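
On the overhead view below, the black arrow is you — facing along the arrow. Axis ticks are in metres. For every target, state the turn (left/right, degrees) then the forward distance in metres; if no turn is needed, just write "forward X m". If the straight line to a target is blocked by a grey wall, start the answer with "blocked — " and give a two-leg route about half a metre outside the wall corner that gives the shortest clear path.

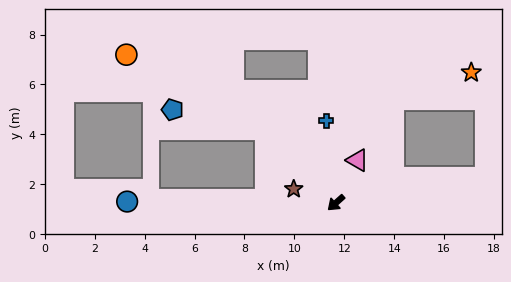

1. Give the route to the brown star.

turn right 60°, forward 1.8 m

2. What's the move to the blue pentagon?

blocked — turn right 88°, forward 4.1 m, then turn left 34°, forward 3.8 m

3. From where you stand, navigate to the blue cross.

turn right 125°, forward 3.3 m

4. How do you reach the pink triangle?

turn right 159°, forward 1.9 m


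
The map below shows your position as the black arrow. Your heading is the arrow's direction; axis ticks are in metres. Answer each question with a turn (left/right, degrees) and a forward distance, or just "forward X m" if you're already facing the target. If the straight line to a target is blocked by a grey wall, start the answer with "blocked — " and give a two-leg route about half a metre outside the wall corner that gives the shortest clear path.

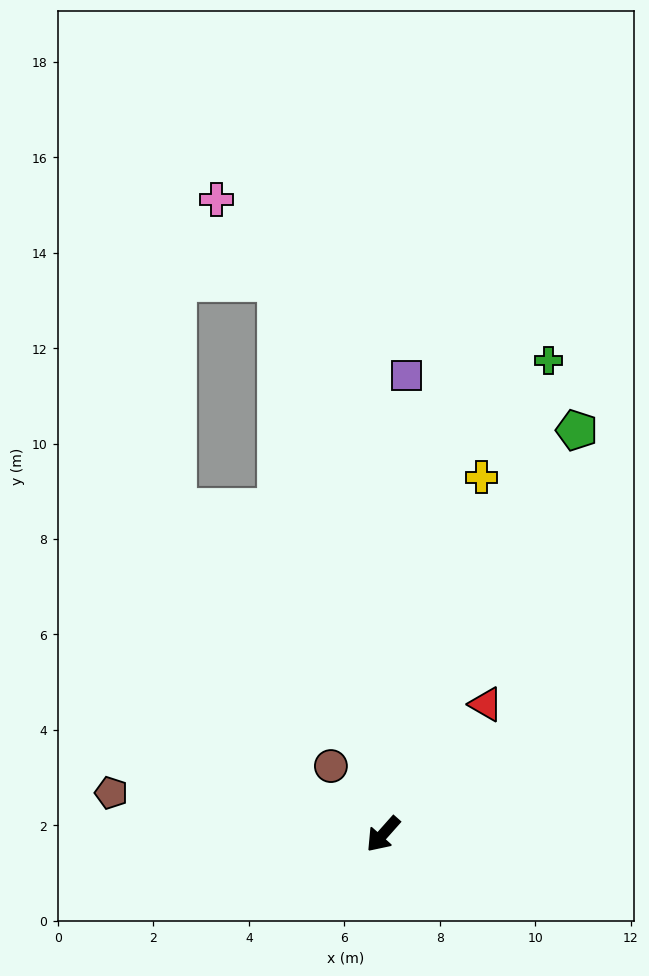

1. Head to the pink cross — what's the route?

blocked — turn right 128°, forward 11.8 m, then turn left 26°, forward 2.1 m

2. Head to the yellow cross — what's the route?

turn right 154°, forward 7.8 m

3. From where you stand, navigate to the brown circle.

turn right 101°, forward 1.8 m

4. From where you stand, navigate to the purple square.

turn right 141°, forward 9.6 m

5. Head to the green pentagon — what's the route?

turn right 164°, forward 9.4 m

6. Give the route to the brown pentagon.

turn right 57°, forward 5.8 m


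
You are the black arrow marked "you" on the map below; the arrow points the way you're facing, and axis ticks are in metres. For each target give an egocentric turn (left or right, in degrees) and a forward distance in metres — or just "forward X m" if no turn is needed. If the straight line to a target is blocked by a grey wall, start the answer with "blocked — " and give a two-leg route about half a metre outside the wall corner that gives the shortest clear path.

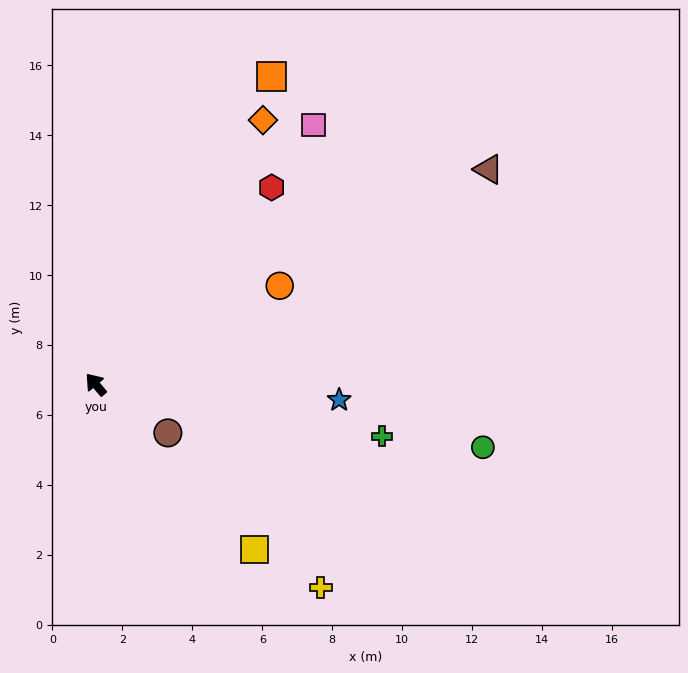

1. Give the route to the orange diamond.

turn right 73°, forward 8.9 m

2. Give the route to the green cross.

turn right 141°, forward 8.3 m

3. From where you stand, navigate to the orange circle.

turn right 102°, forward 6.0 m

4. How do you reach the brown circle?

turn right 164°, forward 2.5 m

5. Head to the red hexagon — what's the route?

turn right 82°, forward 7.6 m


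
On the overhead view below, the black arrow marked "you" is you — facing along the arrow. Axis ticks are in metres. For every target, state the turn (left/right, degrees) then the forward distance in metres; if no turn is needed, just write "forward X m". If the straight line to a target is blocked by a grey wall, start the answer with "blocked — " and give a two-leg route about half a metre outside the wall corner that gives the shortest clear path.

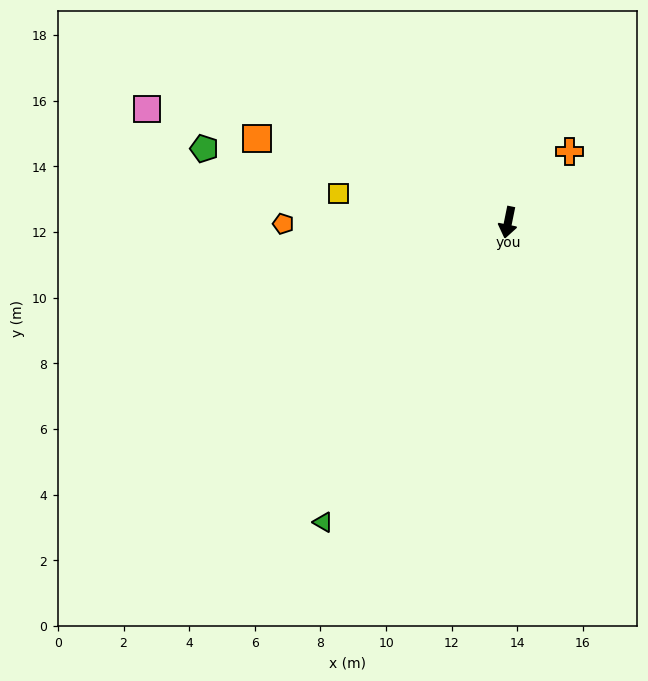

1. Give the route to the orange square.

turn right 97°, forward 8.1 m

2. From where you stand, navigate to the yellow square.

turn right 88°, forward 5.2 m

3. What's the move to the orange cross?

turn left 150°, forward 2.9 m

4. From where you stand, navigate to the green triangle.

turn right 20°, forward 10.7 m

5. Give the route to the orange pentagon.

turn right 78°, forward 6.8 m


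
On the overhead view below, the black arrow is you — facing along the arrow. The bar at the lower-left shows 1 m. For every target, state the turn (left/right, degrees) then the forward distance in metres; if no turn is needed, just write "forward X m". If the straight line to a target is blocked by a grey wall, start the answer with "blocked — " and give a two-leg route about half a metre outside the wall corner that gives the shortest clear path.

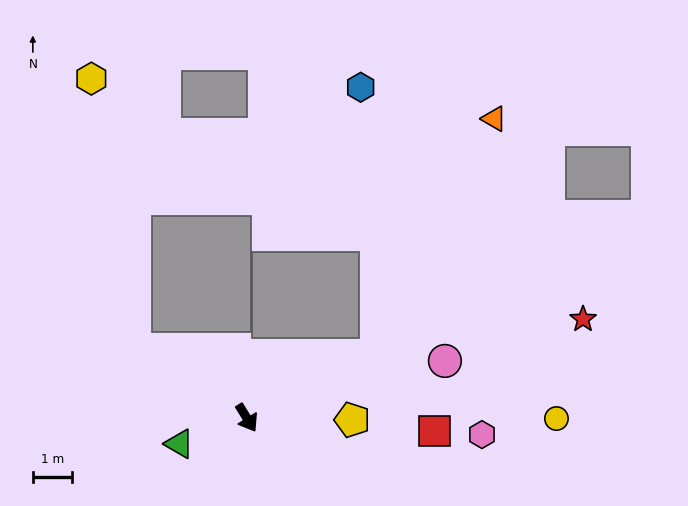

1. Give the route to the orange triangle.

blocked — turn left 84°, forward 3.7 m, then turn left 38°, forward 6.8 m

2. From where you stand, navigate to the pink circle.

turn left 74°, forward 5.3 m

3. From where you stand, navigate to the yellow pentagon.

turn left 57°, forward 2.7 m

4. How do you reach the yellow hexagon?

blocked — turn right 153°, forward 3.4 m, then turn right 50°, forward 7.1 m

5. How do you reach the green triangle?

turn right 101°, forward 1.9 m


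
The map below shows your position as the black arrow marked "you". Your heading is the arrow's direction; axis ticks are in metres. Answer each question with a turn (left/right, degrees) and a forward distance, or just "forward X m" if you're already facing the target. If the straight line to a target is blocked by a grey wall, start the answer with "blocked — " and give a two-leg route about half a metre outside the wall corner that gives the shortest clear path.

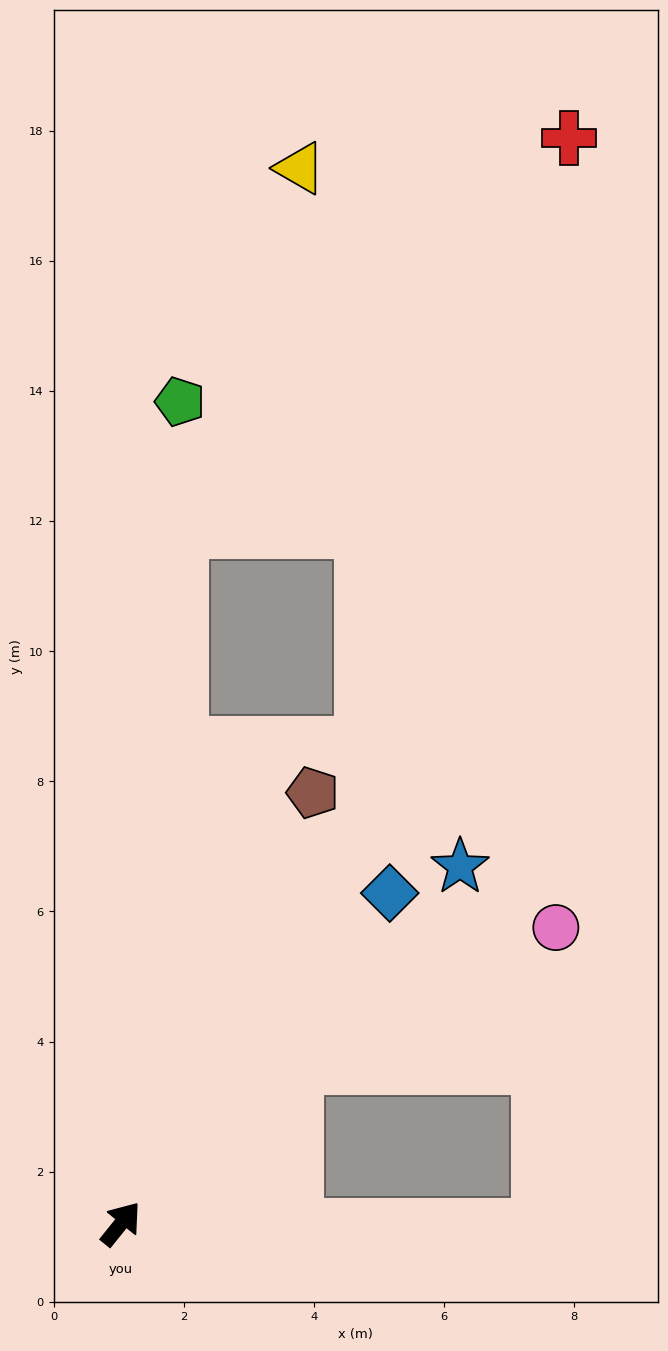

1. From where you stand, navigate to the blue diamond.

forward 6.5 m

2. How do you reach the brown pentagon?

turn left 15°, forward 7.2 m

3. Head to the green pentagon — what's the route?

turn left 35°, forward 12.7 m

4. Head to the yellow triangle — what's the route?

blocked — turn left 34°, forward 10.7 m, then turn right 13°, forward 5.9 m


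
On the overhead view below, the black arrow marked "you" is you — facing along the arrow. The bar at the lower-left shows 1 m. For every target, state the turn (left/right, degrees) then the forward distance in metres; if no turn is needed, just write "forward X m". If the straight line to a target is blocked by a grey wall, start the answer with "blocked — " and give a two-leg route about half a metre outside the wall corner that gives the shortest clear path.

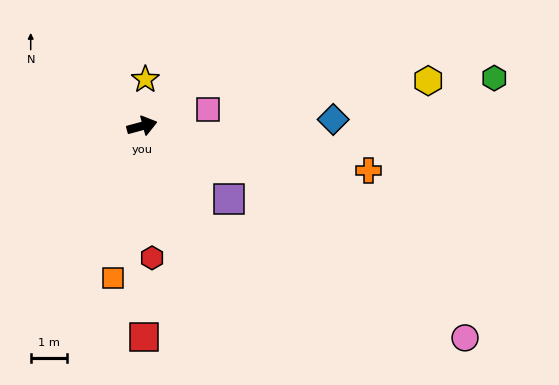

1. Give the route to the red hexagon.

turn right 101°, forward 3.7 m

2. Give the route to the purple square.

turn right 55°, forward 3.2 m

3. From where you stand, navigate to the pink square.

forward 1.9 m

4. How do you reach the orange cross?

turn right 26°, forward 6.4 m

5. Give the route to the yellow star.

turn left 71°, forward 1.3 m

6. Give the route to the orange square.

turn right 116°, forward 4.3 m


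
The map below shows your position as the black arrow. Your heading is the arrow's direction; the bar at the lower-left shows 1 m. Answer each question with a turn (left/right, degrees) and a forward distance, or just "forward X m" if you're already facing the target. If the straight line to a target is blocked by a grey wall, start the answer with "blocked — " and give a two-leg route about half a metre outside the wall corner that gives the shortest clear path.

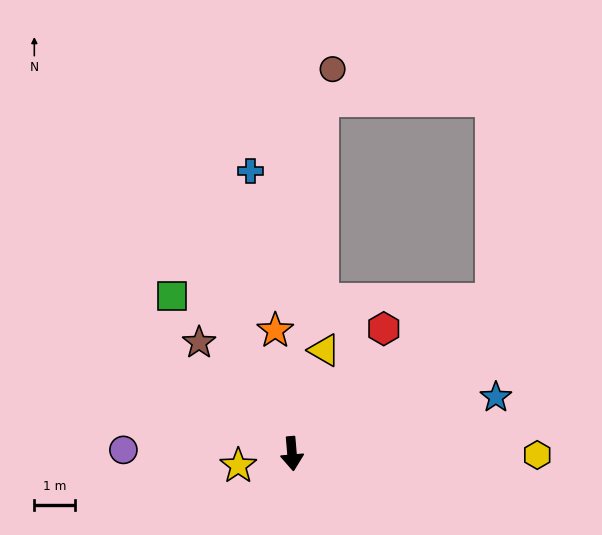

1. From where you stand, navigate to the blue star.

turn left 101°, forward 5.2 m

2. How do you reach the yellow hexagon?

turn left 85°, forward 6.0 m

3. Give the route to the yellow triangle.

turn left 158°, forward 2.6 m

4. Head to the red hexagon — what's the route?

turn left 139°, forward 3.8 m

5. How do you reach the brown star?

turn right 145°, forward 3.5 m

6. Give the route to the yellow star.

turn right 82°, forward 1.3 m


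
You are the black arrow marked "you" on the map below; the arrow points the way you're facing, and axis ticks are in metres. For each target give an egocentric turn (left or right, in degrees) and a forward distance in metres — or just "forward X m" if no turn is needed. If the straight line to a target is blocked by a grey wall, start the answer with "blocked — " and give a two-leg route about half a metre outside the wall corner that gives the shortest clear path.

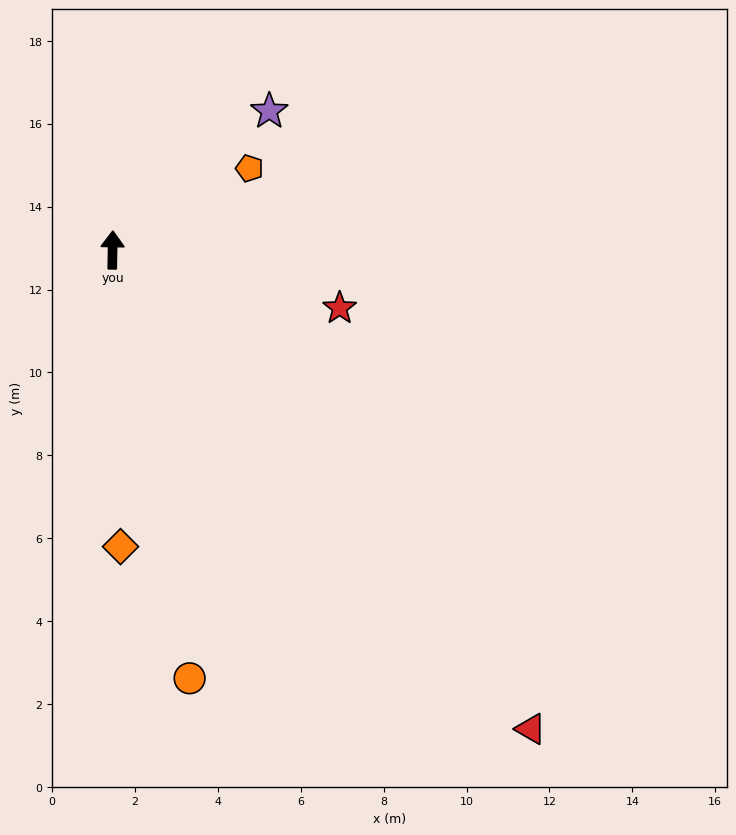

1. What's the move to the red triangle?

turn right 138°, forward 15.3 m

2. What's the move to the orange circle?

turn right 169°, forward 10.5 m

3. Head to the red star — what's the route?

turn right 103°, forward 5.7 m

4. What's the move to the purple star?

turn right 48°, forward 5.1 m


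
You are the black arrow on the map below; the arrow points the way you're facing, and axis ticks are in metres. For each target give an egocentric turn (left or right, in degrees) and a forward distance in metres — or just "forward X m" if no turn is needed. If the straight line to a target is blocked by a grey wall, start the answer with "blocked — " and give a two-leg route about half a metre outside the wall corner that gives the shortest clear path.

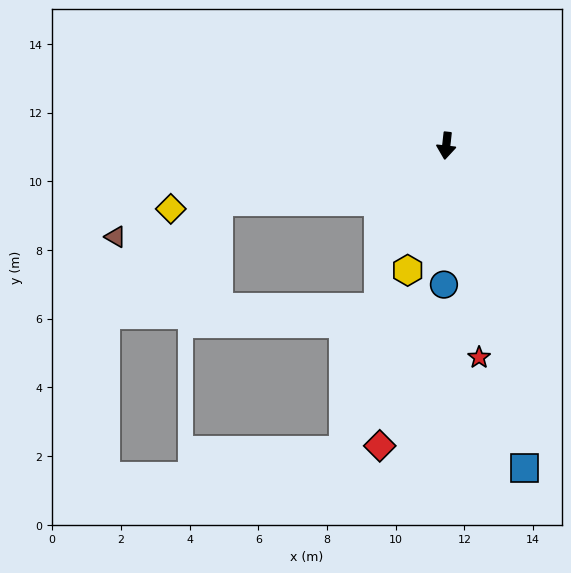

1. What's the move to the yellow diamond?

turn right 71°, forward 8.2 m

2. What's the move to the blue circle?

turn left 5°, forward 4.0 m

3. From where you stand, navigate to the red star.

turn left 15°, forward 6.2 m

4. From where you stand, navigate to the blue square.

turn left 20°, forward 9.6 m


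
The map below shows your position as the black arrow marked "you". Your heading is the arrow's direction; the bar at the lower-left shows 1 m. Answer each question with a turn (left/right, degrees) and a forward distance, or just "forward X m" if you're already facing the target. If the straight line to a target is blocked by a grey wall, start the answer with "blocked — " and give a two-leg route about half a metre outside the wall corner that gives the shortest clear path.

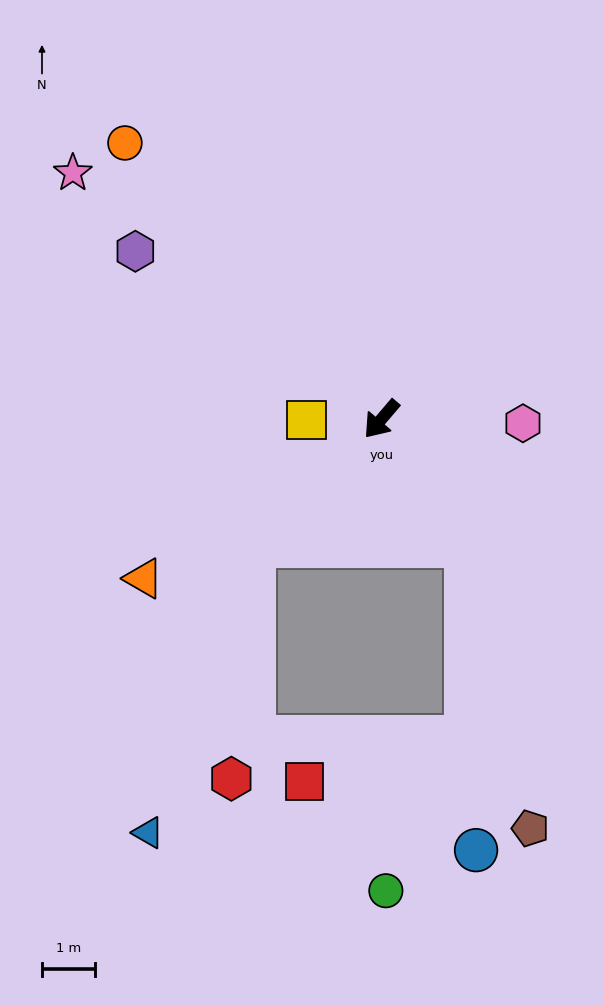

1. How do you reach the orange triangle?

turn right 16°, forward 5.4 m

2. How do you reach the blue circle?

blocked — turn left 74°, forward 2.9 m, then turn right 32°, forward 5.8 m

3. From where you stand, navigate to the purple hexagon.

turn right 84°, forward 5.7 m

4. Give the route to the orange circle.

turn right 97°, forward 7.1 m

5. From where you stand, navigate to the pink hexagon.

turn left 129°, forward 2.7 m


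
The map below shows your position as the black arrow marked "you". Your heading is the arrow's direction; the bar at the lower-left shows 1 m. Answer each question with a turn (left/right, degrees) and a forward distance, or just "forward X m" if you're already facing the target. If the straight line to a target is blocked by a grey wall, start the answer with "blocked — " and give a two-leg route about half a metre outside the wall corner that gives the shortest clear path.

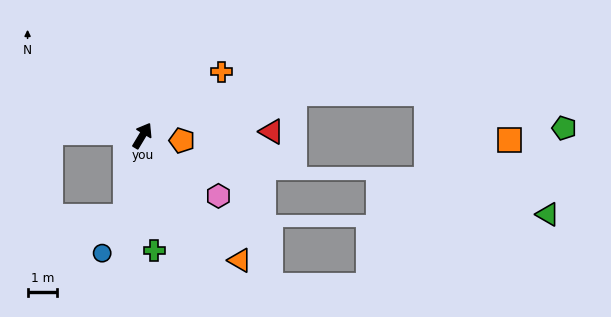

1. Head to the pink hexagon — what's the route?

turn right 97°, forward 3.3 m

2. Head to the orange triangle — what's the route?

turn right 111°, forward 5.3 m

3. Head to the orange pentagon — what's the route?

turn right 66°, forward 1.3 m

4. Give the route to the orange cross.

turn right 20°, forward 3.4 m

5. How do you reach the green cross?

turn right 143°, forward 3.9 m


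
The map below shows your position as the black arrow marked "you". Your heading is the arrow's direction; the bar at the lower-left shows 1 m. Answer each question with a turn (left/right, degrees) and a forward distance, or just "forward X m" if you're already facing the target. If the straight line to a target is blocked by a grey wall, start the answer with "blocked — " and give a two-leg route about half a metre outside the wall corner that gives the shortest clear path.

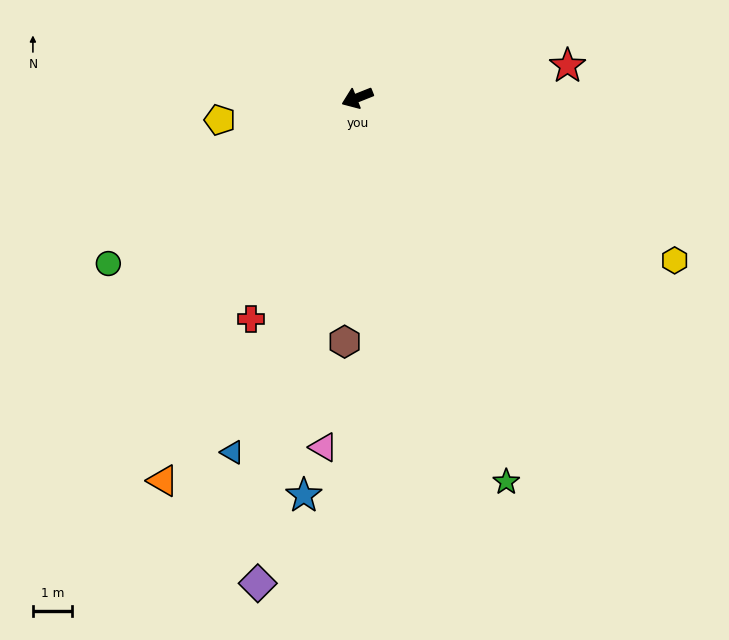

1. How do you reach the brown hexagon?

turn left 65°, forward 6.3 m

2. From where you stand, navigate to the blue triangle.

turn left 49°, forward 9.7 m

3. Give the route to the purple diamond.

turn left 57°, forward 12.8 m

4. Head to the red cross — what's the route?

turn left 43°, forward 6.3 m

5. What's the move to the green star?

turn left 89°, forward 10.6 m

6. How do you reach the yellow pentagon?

turn right 13°, forward 3.6 m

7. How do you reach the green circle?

turn left 12°, forward 7.7 m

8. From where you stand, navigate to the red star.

turn left 167°, forward 5.5 m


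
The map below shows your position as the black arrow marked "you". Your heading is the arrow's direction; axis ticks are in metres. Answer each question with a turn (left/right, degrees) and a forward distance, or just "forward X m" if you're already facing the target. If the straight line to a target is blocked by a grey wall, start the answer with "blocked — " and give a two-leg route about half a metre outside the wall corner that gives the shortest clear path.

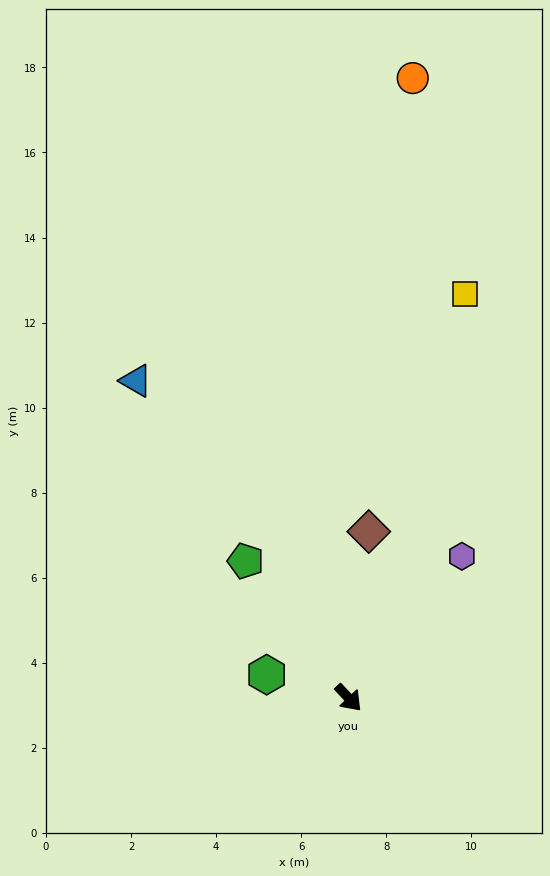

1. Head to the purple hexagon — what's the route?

turn left 98°, forward 4.3 m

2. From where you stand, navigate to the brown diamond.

turn left 130°, forward 3.9 m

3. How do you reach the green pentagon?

turn left 174°, forward 4.0 m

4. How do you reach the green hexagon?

turn right 149°, forward 2.0 m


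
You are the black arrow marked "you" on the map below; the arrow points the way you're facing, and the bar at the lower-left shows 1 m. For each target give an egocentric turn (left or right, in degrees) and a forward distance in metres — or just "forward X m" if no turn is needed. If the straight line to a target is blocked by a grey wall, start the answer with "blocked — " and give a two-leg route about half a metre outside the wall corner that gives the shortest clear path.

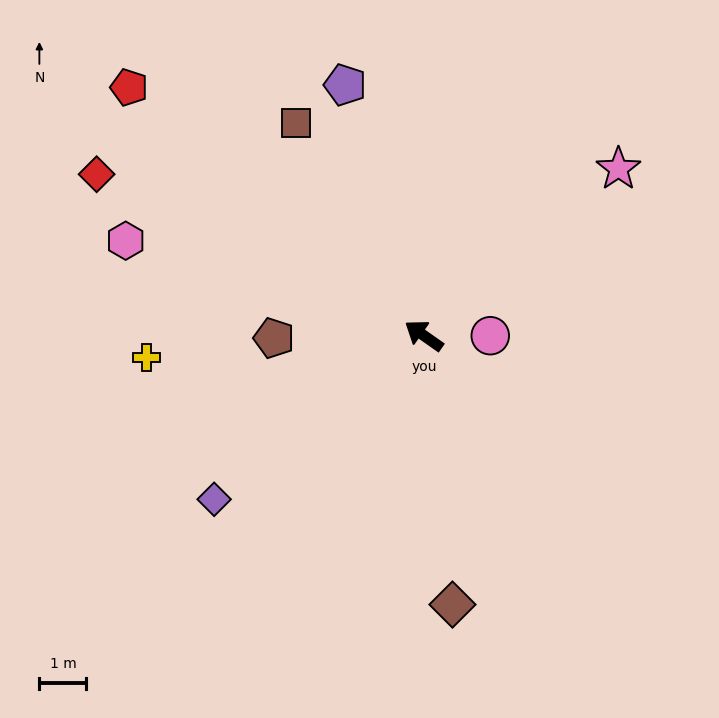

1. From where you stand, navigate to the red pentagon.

turn right 5°, forward 8.2 m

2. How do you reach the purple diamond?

turn left 73°, forward 5.7 m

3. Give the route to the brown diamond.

turn left 131°, forward 5.7 m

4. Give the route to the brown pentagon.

turn left 36°, forward 3.2 m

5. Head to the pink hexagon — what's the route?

turn left 17°, forward 6.6 m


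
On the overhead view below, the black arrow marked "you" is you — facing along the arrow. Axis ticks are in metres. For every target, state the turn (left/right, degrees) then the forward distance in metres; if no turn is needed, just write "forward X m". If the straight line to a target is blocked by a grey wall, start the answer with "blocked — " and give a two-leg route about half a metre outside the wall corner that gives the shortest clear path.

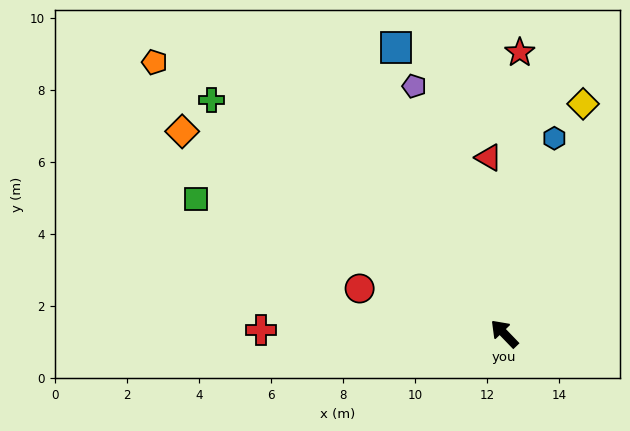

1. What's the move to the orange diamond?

turn left 14°, forward 10.6 m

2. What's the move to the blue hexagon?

turn right 58°, forward 5.6 m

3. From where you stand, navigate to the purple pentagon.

turn right 24°, forward 7.3 m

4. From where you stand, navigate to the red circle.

turn left 29°, forward 4.2 m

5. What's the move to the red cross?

turn left 45°, forward 6.8 m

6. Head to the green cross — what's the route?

turn left 7°, forward 10.4 m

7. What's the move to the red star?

turn right 47°, forward 7.8 m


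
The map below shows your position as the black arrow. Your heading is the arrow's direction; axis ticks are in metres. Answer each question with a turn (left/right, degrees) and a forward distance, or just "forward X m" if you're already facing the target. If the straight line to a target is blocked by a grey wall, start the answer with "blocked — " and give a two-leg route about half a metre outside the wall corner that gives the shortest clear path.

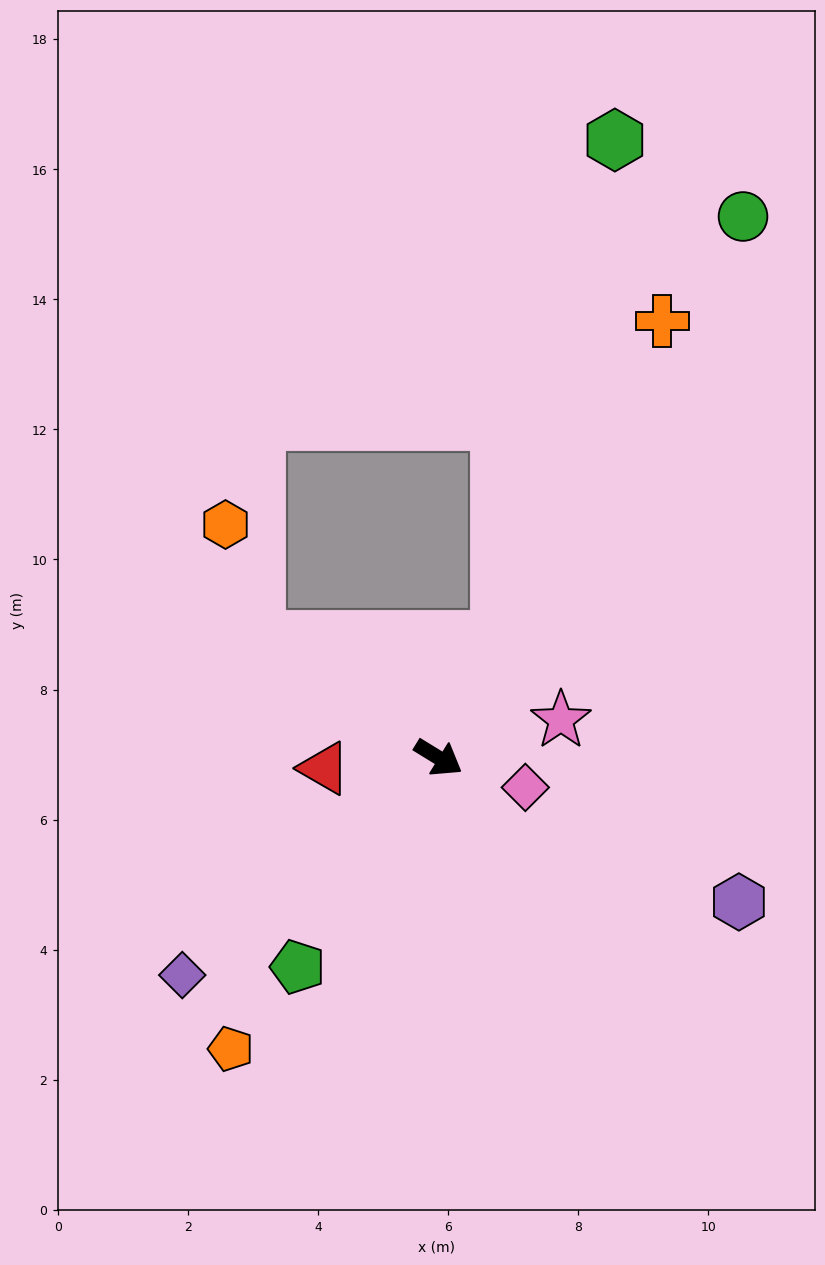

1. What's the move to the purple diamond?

turn right 108°, forward 5.2 m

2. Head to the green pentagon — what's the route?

turn right 92°, forward 3.9 m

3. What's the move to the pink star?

turn left 49°, forward 2.0 m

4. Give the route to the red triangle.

turn right 143°, forward 1.8 m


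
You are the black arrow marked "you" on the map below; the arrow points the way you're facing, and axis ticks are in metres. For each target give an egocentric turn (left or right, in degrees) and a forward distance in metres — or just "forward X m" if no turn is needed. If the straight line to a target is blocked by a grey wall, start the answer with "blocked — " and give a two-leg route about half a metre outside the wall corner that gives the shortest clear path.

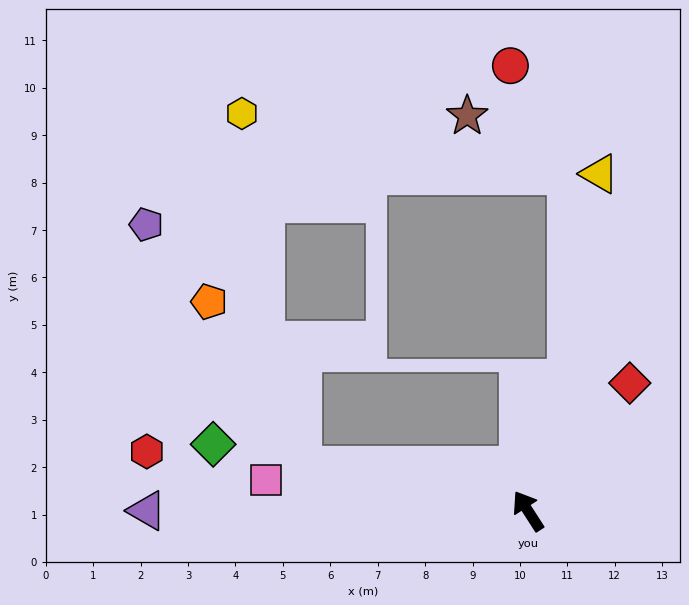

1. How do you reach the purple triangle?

turn left 57°, forward 8.0 m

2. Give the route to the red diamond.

turn right 71°, forward 3.4 m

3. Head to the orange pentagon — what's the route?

blocked — turn left 46°, forward 4.9 m, then turn right 49°, forward 4.0 m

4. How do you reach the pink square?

turn left 51°, forward 5.6 m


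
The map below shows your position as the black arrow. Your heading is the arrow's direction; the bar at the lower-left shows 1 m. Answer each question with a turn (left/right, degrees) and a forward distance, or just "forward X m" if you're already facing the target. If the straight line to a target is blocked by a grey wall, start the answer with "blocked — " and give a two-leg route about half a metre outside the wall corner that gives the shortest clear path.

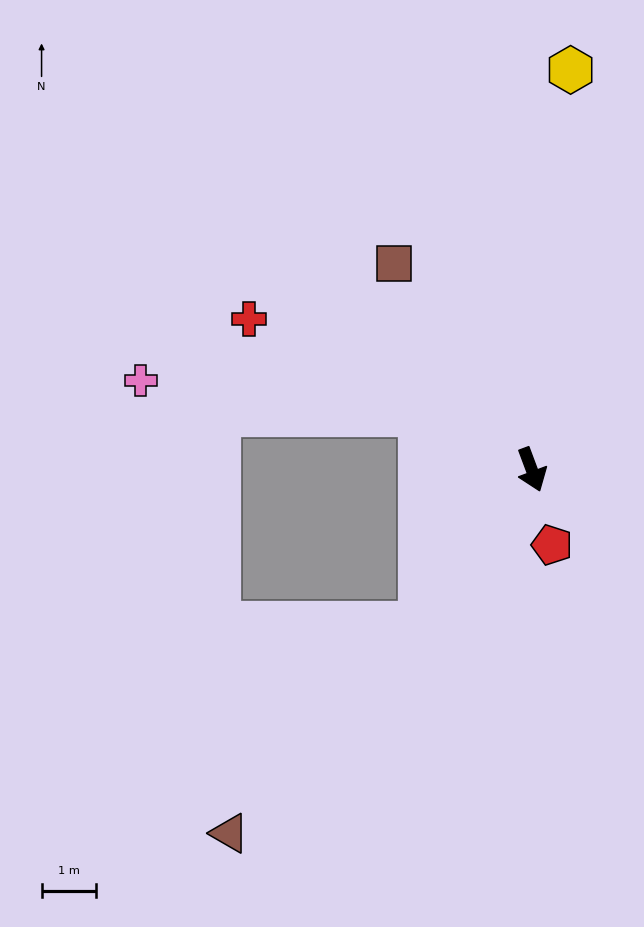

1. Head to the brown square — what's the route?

turn right 167°, forward 4.6 m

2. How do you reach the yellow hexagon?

turn left 154°, forward 7.4 m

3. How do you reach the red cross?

turn right 139°, forward 5.9 m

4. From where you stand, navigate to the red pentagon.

turn right 5°, forward 1.4 m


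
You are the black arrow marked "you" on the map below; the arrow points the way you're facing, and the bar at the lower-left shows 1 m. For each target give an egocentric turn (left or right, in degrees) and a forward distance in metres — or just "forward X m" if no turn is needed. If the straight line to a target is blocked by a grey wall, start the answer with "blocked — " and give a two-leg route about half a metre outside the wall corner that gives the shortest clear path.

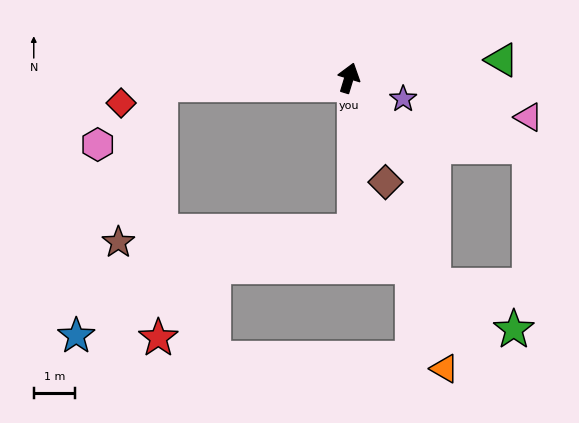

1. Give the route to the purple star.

turn right 94°, forward 1.4 m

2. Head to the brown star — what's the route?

blocked — turn left 109°, forward 4.6 m, then turn left 73°, forward 3.9 m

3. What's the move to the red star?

blocked — turn left 109°, forward 4.6 m, then turn left 87°, forward 6.1 m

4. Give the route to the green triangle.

turn right 66°, forward 3.7 m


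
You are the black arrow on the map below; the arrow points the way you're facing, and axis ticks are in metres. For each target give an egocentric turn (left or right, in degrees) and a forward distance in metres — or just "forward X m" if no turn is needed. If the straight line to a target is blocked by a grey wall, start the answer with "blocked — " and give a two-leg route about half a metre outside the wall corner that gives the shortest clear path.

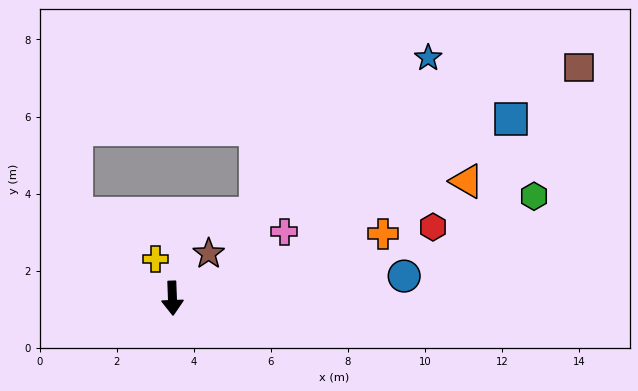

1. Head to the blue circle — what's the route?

turn left 93°, forward 6.0 m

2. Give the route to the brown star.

turn left 139°, forward 1.5 m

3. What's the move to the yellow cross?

turn right 159°, forward 1.1 m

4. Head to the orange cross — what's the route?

turn left 105°, forward 5.7 m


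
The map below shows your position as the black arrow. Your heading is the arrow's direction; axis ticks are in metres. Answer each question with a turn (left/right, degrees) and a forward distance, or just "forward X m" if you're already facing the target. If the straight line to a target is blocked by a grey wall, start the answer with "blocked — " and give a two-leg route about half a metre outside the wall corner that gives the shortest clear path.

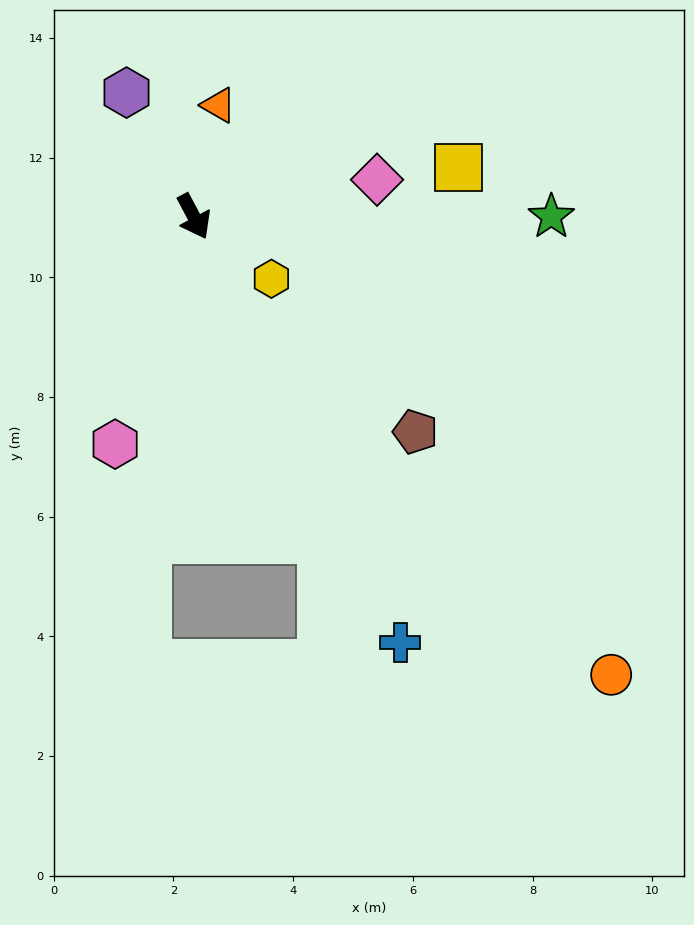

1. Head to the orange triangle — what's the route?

turn left 139°, forward 1.9 m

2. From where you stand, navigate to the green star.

turn left 62°, forward 6.0 m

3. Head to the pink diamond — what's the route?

turn left 73°, forward 3.1 m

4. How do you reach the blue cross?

turn right 2°, forward 7.9 m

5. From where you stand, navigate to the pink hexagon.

turn right 47°, forward 4.0 m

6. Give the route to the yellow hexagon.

turn left 23°, forward 1.7 m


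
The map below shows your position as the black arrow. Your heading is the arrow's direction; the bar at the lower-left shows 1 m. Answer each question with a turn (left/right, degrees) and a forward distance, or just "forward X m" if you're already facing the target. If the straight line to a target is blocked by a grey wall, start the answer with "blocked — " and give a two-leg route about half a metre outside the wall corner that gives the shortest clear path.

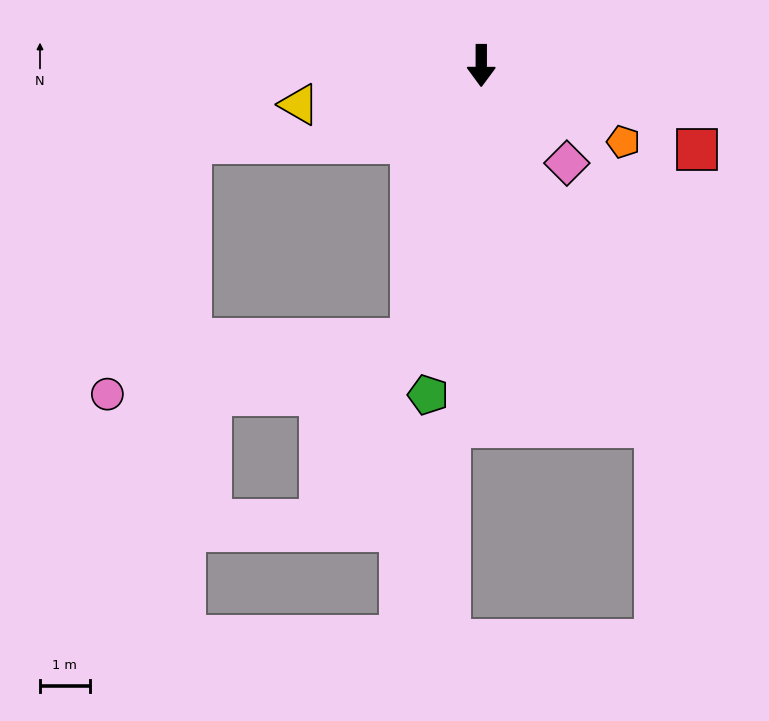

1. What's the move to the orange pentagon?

turn left 62°, forward 3.3 m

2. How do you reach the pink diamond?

turn left 41°, forward 2.6 m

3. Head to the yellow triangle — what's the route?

turn right 78°, forward 3.8 m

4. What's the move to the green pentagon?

turn right 9°, forward 6.7 m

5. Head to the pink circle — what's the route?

blocked — turn right 14°, forward 5.7 m, then turn right 66°, forward 6.2 m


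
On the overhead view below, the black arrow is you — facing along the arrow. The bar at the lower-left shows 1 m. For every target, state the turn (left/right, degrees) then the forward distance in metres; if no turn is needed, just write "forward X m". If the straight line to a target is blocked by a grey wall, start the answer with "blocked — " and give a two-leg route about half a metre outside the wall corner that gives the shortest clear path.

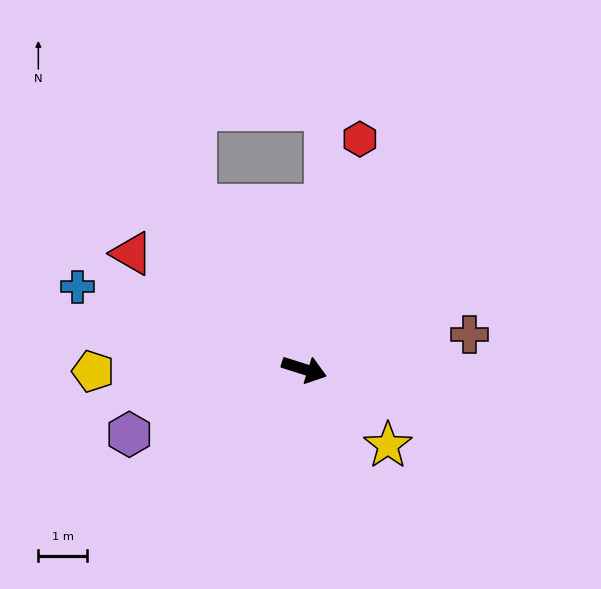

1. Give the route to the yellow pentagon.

turn right 162°, forward 4.3 m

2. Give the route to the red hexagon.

turn left 94°, forward 4.9 m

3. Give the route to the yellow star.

turn right 25°, forward 2.3 m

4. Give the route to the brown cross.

turn left 29°, forward 3.5 m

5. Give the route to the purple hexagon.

turn right 142°, forward 3.8 m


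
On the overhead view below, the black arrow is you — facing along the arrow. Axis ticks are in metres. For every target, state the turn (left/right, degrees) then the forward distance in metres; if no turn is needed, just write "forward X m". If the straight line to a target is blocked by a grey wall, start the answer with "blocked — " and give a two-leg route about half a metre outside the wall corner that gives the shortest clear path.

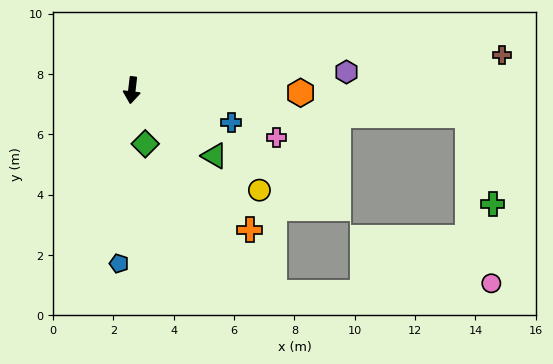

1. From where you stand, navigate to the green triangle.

turn left 58°, forward 3.5 m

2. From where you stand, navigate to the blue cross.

turn left 79°, forward 3.5 m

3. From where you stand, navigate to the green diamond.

turn left 21°, forward 1.8 m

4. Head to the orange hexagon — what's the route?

turn left 96°, forward 5.6 m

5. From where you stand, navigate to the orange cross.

turn left 47°, forward 6.1 m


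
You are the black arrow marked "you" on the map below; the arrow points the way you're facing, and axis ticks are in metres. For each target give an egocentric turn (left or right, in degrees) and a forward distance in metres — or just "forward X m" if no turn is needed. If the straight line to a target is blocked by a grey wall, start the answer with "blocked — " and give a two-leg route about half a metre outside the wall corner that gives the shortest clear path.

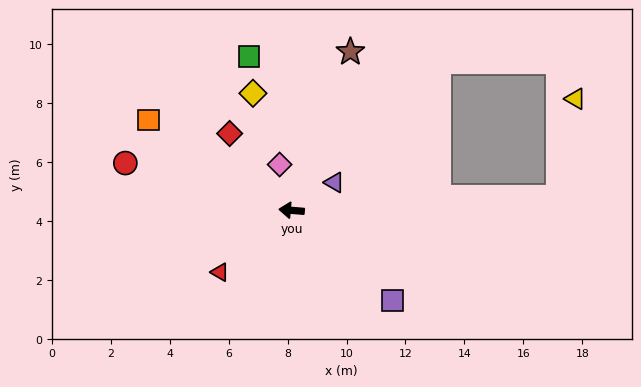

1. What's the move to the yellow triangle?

blocked — turn right 172°, forward 9.1 m, then turn left 77°, forward 3.4 m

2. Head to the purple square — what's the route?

turn left 143°, forward 4.6 m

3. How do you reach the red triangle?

turn left 46°, forward 3.2 m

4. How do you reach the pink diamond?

turn right 71°, forward 1.6 m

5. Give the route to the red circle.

turn right 11°, forward 5.9 m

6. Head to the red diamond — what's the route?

turn right 46°, forward 3.3 m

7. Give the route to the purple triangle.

turn right 142°, forward 1.7 m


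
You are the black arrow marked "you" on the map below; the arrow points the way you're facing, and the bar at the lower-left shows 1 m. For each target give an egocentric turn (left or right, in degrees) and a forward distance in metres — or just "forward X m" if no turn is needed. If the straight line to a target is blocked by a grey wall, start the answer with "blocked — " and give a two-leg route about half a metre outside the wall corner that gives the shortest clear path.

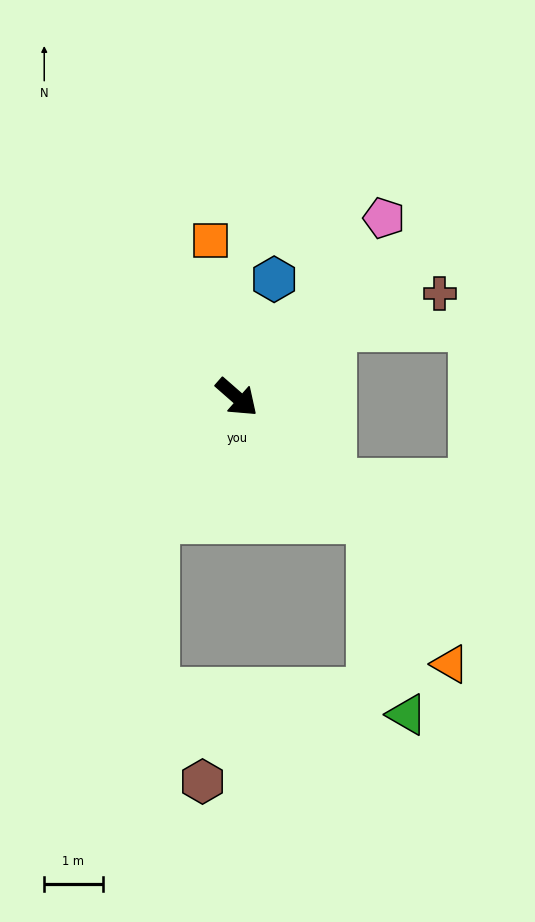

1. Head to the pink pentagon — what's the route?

turn left 92°, forward 4.0 m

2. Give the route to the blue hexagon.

turn left 114°, forward 2.1 m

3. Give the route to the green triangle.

blocked — forward 3.1 m, then turn right 38°, forward 3.4 m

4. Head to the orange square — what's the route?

turn left 141°, forward 2.7 m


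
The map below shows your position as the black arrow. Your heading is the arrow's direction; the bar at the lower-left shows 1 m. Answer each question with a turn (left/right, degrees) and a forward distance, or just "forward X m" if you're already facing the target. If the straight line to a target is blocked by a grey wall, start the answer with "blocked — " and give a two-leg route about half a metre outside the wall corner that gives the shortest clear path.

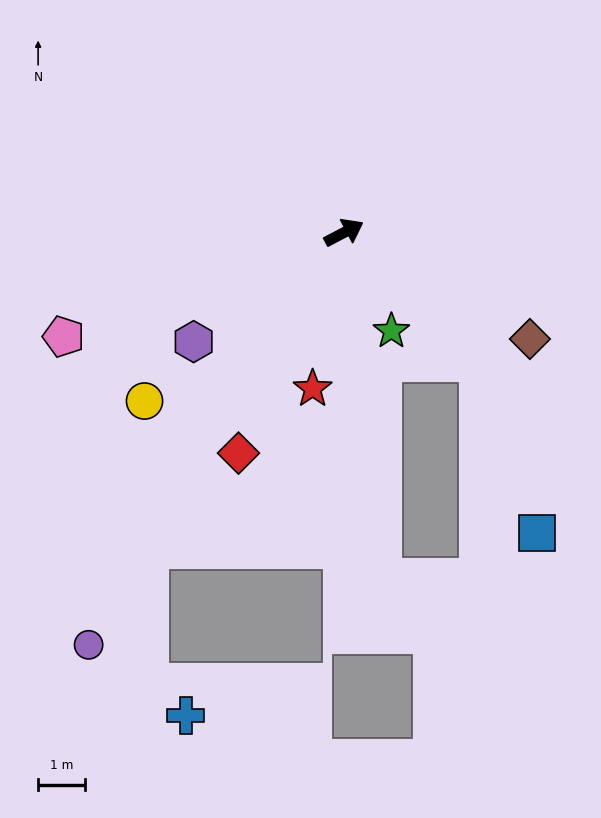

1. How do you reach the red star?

turn right 129°, forward 3.4 m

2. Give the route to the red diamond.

turn right 143°, forward 5.2 m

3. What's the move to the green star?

turn right 92°, forward 2.3 m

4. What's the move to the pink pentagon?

turn left 173°, forward 6.3 m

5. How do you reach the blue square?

blocked — turn right 71°, forward 4.0 m, then turn right 28°, forward 3.8 m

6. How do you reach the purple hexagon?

turn right 172°, forward 3.9 m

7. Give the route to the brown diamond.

turn right 57°, forward 4.5 m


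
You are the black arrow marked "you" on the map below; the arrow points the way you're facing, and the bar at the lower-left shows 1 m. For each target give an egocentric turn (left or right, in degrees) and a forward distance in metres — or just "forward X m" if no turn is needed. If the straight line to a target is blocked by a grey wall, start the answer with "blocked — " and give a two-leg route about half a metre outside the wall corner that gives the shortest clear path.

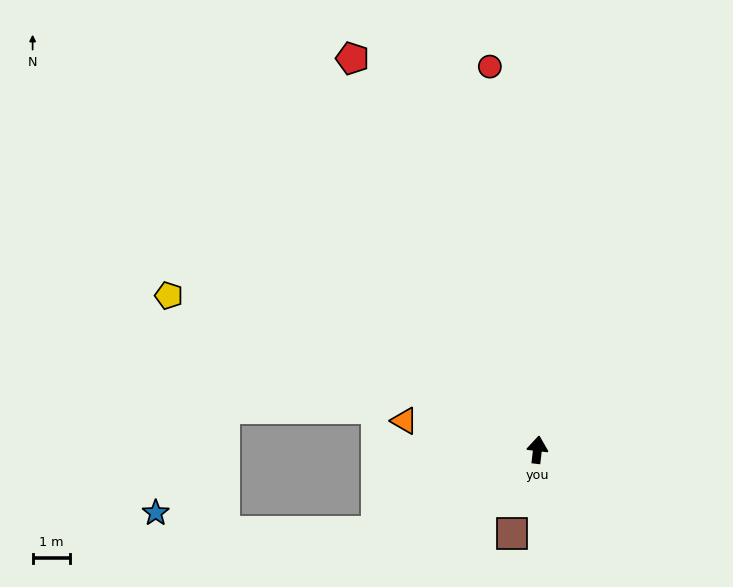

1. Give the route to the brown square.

turn left 170°, forward 2.4 m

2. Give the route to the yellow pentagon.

turn left 74°, forward 10.7 m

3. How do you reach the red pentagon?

turn left 32°, forward 11.6 m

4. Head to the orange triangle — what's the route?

turn left 84°, forward 3.7 m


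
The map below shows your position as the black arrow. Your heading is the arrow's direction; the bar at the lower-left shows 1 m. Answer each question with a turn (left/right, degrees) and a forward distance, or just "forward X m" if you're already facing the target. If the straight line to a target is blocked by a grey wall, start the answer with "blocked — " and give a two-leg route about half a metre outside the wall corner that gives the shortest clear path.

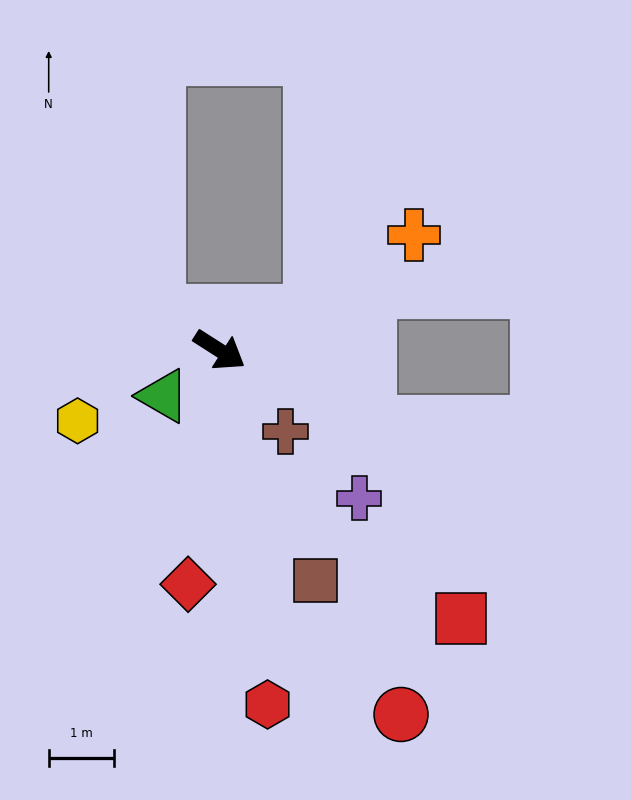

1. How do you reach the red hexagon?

turn right 50°, forward 5.5 m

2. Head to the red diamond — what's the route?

turn right 65°, forward 3.6 m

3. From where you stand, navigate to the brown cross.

turn right 18°, forward 1.6 m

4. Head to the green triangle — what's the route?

turn right 108°, forward 1.1 m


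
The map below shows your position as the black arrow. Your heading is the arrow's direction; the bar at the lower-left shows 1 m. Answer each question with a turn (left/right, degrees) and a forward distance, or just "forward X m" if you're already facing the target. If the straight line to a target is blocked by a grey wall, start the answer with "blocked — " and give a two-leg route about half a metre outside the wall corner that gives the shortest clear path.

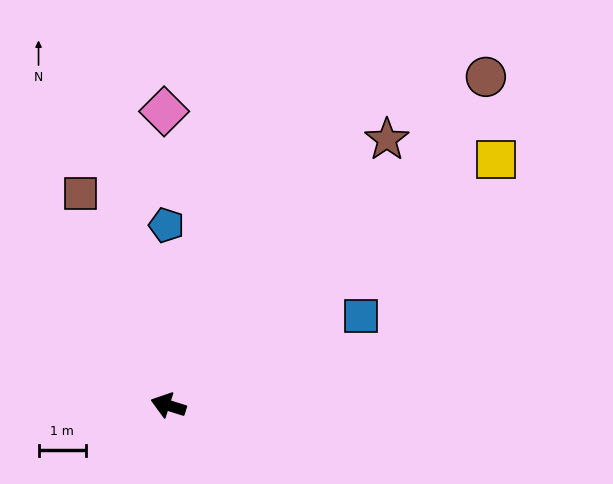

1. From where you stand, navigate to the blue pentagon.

turn right 72°, forward 3.8 m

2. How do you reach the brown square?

turn right 50°, forward 4.8 m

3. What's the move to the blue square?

turn right 138°, forward 4.4 m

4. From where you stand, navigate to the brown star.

turn right 112°, forward 7.2 m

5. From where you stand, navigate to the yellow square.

turn right 126°, forward 8.6 m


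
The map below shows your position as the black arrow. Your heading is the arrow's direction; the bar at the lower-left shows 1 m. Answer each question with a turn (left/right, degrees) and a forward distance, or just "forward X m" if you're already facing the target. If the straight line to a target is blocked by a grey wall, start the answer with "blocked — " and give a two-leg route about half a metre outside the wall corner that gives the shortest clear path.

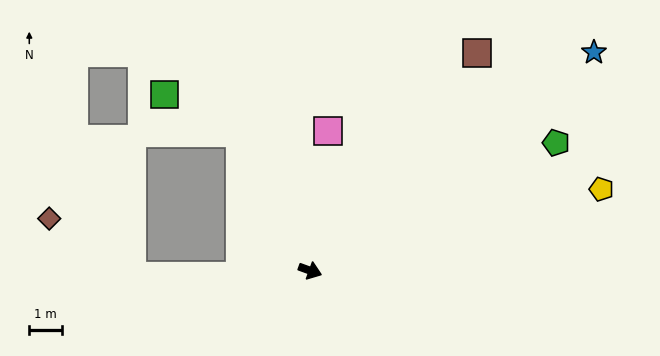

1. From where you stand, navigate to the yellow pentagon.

turn left 36°, forward 9.1 m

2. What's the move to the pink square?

turn left 103°, forward 4.3 m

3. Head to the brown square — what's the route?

turn left 72°, forward 8.3 m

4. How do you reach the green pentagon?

turn left 47°, forward 8.4 m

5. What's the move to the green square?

blocked — turn left 137°, forward 4.7 m, then turn left 35°, forward 2.6 m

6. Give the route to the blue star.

turn left 58°, forward 10.8 m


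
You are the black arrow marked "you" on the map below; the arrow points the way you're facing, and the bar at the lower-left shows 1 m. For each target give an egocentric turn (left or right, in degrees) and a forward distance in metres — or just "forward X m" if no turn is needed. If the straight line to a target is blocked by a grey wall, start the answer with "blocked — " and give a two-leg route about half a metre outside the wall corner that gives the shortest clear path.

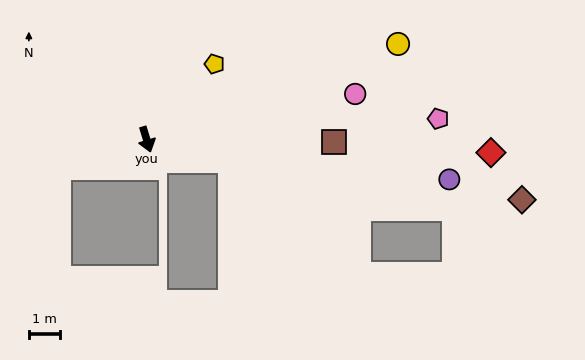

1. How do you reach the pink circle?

turn left 85°, forward 6.9 m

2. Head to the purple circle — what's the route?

turn left 66°, forward 9.9 m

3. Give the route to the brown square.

turn left 72°, forward 6.1 m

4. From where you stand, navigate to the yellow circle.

turn left 94°, forward 8.7 m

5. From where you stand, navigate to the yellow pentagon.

turn left 121°, forward 3.3 m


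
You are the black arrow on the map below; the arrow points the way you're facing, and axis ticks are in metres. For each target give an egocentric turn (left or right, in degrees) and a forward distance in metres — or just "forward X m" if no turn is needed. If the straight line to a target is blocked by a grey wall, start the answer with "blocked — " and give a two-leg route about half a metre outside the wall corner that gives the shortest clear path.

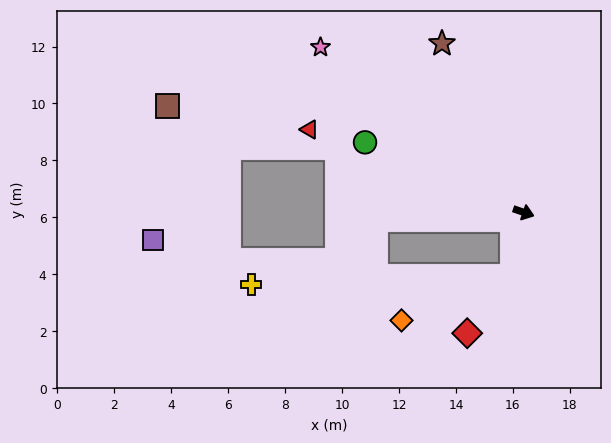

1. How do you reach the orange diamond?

blocked — turn right 81°, forward 2.3 m, then turn right 58°, forward 4.2 m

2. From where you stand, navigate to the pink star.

turn left 160°, forward 9.2 m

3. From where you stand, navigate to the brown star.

turn left 135°, forward 6.6 m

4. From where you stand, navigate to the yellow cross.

blocked — turn right 81°, forward 2.3 m, then turn right 78°, forward 9.2 m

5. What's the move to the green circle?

turn left 175°, forward 6.1 m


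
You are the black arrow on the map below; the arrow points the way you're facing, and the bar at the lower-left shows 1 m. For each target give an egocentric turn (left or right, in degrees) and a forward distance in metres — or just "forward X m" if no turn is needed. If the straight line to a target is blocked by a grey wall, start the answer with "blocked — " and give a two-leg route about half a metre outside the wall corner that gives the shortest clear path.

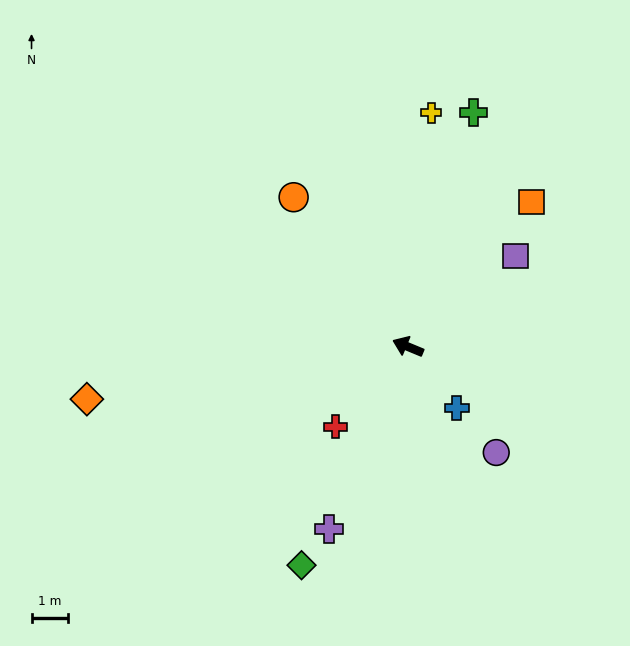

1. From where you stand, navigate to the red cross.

turn left 70°, forward 3.0 m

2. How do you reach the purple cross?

turn left 89°, forward 5.5 m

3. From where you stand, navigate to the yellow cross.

turn right 73°, forward 6.5 m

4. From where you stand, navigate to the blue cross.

turn left 151°, forward 2.2 m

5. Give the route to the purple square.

turn right 117°, forward 3.9 m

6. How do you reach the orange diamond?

turn left 32°, forward 8.9 m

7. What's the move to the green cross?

turn right 83°, forward 6.7 m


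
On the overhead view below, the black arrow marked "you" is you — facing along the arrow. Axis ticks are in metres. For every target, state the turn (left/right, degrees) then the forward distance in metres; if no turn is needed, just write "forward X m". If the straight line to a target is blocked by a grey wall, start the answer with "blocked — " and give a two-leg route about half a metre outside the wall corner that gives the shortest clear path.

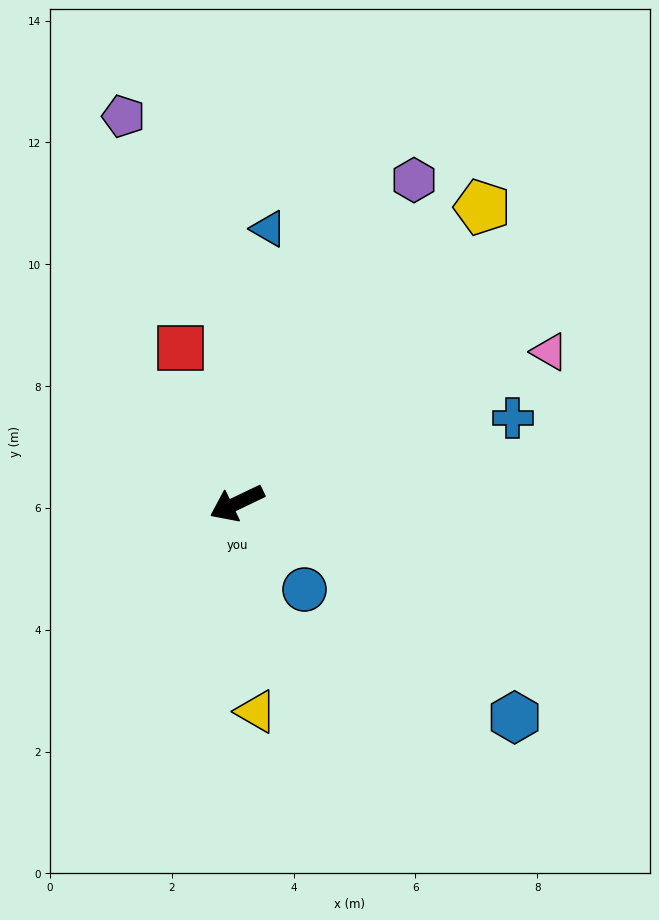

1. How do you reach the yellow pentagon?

turn right 155°, forward 6.3 m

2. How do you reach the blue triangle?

turn right 122°, forward 4.5 m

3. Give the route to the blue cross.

turn left 172°, forward 4.7 m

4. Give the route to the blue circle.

turn left 102°, forward 1.8 m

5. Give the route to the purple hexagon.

turn right 144°, forward 6.0 m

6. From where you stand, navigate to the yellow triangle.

turn left 70°, forward 3.4 m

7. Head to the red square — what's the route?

turn right 96°, forward 2.7 m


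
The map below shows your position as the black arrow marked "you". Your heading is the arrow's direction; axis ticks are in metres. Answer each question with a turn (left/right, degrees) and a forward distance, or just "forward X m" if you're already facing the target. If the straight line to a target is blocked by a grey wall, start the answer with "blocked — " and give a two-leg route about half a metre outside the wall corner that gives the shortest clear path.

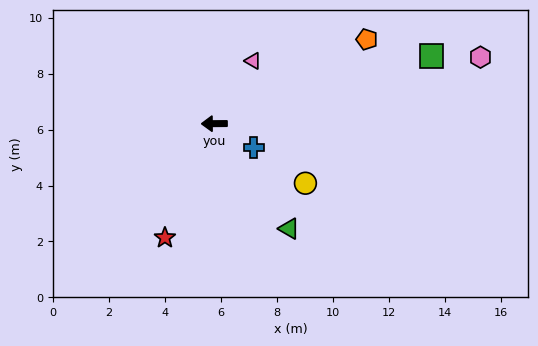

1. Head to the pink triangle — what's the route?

turn right 122°, forward 2.6 m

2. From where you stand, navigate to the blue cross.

turn left 148°, forward 1.7 m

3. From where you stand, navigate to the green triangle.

turn left 125°, forward 4.6 m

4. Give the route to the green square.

turn right 163°, forward 8.1 m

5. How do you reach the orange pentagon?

turn right 152°, forward 6.2 m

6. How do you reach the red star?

turn left 66°, forward 4.4 m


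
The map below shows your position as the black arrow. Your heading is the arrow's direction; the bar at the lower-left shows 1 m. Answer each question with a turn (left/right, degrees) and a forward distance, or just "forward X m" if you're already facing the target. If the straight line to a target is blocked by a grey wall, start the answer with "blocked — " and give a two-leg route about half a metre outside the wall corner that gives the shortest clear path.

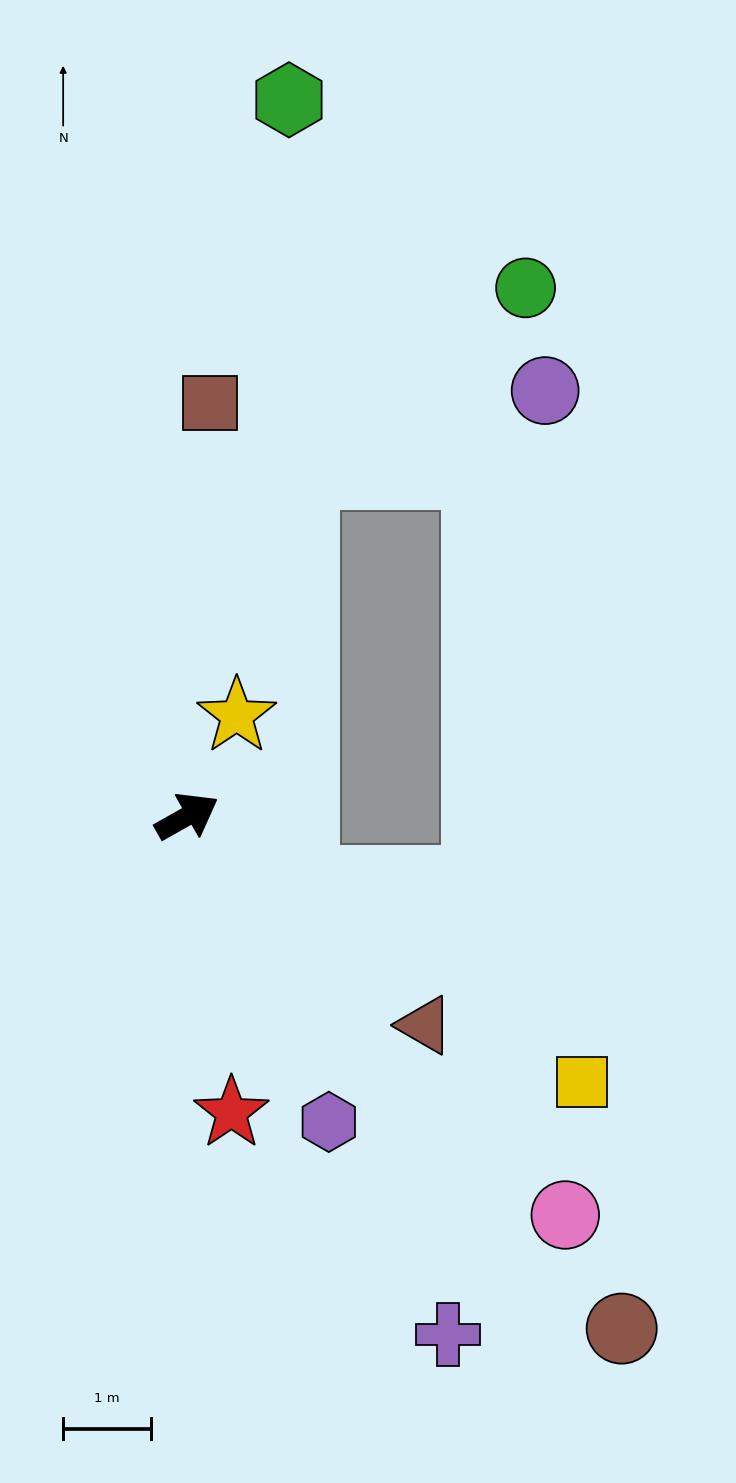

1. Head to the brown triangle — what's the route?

turn right 71°, forward 3.6 m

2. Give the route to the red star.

turn right 111°, forward 3.4 m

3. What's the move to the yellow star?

turn left 34°, forward 1.3 m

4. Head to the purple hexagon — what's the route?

turn right 95°, forward 3.8 m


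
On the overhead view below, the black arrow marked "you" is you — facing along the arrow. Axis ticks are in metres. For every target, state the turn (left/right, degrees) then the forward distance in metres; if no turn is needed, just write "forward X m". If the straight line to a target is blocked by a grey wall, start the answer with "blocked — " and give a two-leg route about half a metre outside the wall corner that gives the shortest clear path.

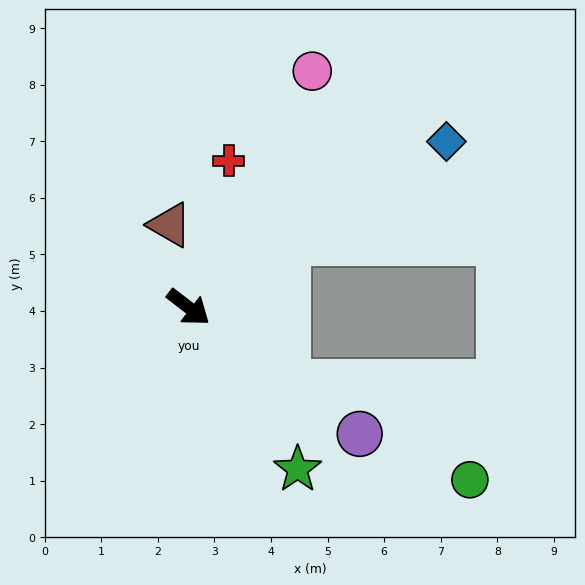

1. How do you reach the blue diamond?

turn left 70°, forward 5.4 m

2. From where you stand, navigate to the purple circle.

forward 3.8 m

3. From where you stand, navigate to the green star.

turn right 18°, forward 3.5 m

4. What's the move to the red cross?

turn left 112°, forward 2.7 m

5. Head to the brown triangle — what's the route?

turn left 140°, forward 1.5 m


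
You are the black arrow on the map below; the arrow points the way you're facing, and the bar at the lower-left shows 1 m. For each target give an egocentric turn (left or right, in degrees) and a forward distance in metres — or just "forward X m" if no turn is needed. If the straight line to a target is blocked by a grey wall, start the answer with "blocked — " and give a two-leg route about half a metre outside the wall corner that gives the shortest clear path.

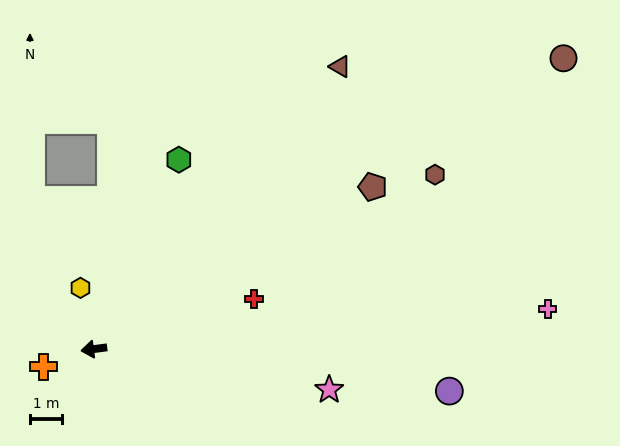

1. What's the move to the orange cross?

turn left 12°, forward 1.7 m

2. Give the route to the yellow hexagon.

turn right 85°, forward 2.0 m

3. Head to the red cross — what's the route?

turn right 170°, forward 5.3 m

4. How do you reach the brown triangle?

turn right 138°, forward 11.8 m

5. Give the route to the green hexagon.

turn right 122°, forward 6.5 m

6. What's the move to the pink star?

turn left 163°, forward 7.5 m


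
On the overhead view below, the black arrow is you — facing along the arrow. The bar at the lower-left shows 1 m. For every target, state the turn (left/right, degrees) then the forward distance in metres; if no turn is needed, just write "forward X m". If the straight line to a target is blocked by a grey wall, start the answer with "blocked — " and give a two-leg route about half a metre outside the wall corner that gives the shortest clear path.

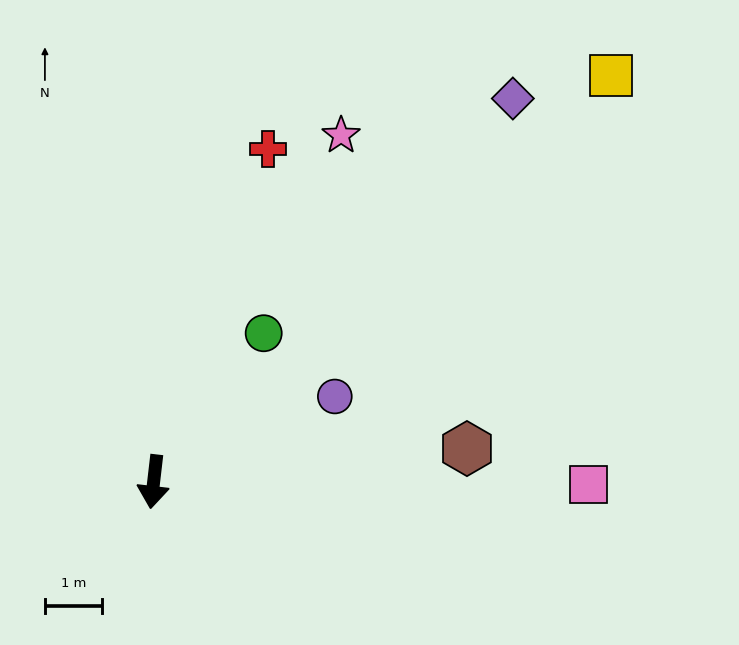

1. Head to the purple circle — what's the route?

turn left 122°, forward 3.5 m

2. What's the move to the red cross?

turn left 168°, forward 6.1 m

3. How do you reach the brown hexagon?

turn left 103°, forward 5.5 m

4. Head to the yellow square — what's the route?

turn left 138°, forward 10.7 m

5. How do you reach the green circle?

turn left 150°, forward 3.2 m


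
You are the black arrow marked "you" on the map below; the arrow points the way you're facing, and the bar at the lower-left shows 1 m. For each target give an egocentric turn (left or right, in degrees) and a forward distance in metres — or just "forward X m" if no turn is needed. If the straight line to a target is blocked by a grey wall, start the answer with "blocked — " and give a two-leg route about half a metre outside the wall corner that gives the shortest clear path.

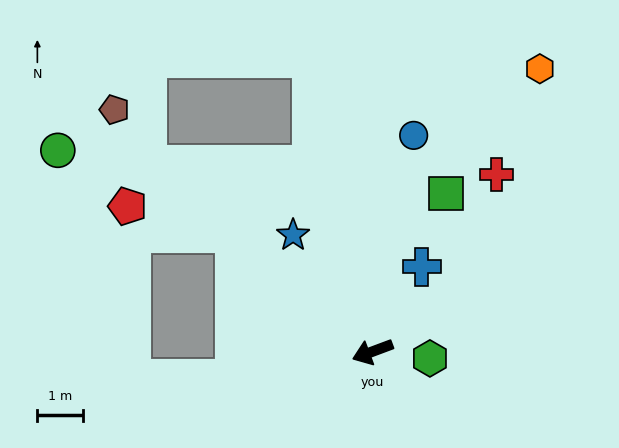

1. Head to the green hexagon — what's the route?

turn left 153°, forward 1.3 m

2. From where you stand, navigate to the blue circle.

turn right 121°, forward 4.8 m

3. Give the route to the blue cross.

turn right 141°, forward 2.2 m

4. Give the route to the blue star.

turn right 76°, forward 3.1 m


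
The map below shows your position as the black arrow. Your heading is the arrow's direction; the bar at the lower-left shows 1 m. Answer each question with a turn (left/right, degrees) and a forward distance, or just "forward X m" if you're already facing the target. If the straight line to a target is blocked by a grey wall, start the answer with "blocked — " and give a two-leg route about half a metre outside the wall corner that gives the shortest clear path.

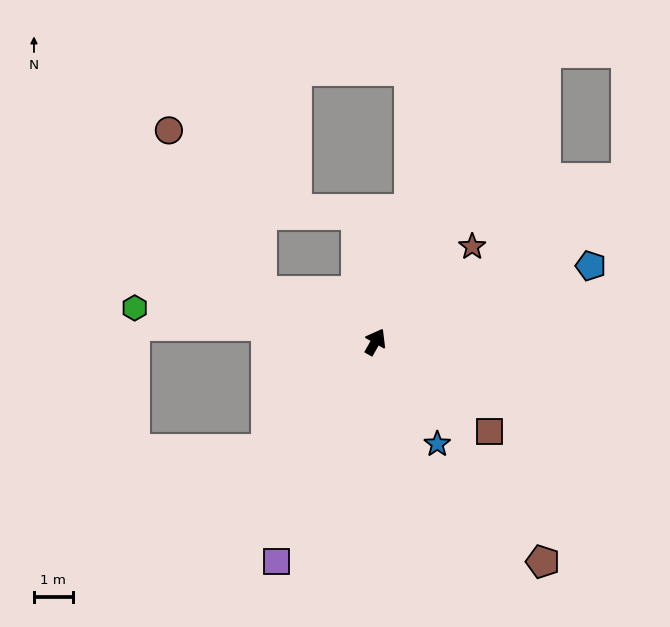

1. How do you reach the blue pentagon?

turn right 41°, forward 5.9 m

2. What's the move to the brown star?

turn right 16°, forward 3.5 m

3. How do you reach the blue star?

turn right 119°, forward 3.1 m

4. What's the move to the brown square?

turn right 99°, forward 3.7 m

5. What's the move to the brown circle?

blocked — turn left 96°, forward 3.2 m, then turn right 37°, forward 4.8 m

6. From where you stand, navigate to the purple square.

turn right 175°, forward 6.2 m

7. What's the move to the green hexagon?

turn left 111°, forward 6.3 m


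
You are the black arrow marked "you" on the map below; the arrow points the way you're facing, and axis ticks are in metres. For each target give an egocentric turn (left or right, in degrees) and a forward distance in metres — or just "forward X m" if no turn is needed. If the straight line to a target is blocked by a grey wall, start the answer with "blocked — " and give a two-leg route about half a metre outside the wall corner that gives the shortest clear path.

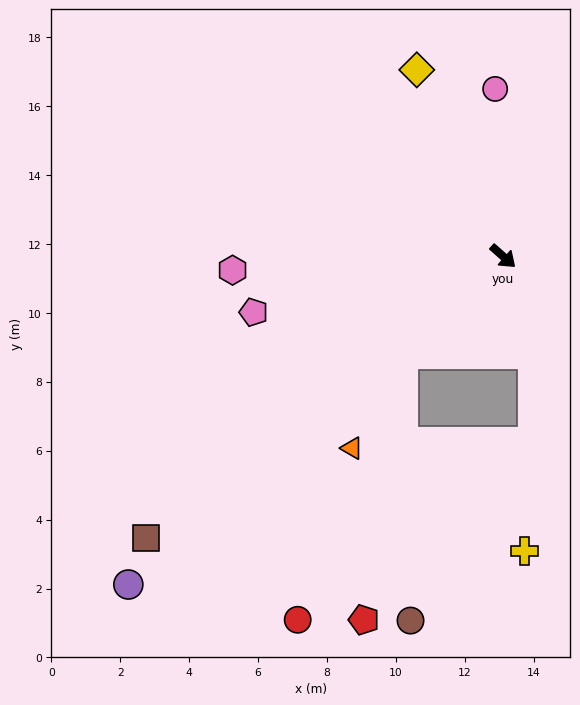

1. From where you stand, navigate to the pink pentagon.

turn right 126°, forward 7.4 m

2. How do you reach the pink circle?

turn left 134°, forward 4.9 m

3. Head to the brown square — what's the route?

turn right 100°, forward 13.2 m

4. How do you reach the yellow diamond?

turn left 156°, forward 6.0 m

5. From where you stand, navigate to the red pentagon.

blocked — turn right 94°, forward 4.1 m, then turn left 37°, forward 7.8 m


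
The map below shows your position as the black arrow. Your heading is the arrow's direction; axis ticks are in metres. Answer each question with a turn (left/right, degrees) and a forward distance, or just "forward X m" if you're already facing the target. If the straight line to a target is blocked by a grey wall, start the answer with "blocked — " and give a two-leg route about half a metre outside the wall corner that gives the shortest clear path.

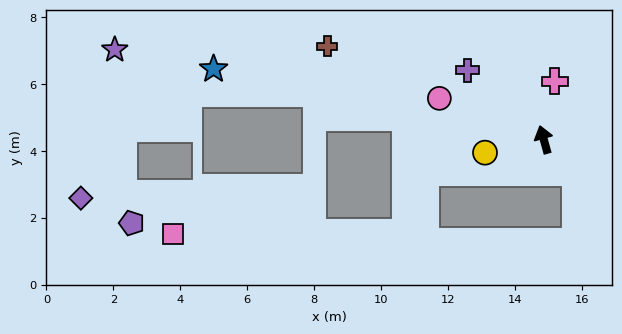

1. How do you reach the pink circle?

turn left 53°, forward 3.4 m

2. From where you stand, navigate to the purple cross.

turn left 32°, forward 3.1 m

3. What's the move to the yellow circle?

turn left 87°, forward 1.8 m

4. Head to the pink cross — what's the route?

turn right 26°, forward 1.8 m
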